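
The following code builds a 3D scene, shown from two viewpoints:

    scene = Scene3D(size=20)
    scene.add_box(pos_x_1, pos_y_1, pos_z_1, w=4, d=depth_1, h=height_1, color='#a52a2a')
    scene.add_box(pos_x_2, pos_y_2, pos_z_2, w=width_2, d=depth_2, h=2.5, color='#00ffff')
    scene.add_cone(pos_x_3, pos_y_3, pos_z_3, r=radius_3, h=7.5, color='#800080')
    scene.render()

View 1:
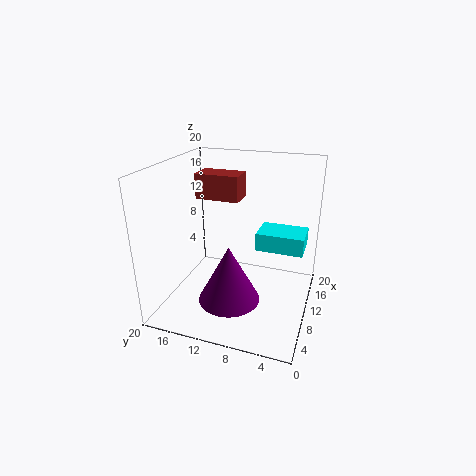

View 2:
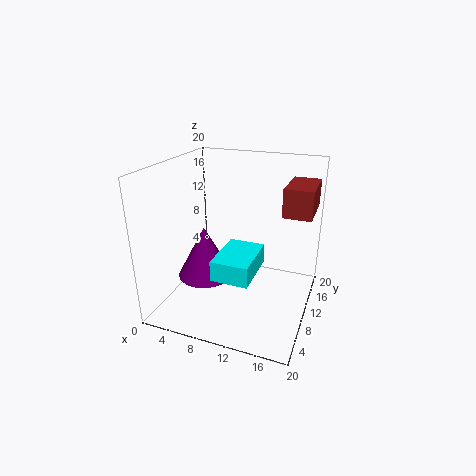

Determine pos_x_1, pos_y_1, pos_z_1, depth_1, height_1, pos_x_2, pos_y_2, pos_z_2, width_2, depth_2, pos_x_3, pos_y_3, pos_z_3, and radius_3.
pos_x_1 = 15.5; pos_y_1 = 12; pos_z_1 = 13; depth_1 = 7; height_1 = 4; pos_x_2 = 10; pos_y_2 = 1; pos_z_2 = 8.5; width_2 = 4.5; depth_2 = 6.5; pos_x_3 = 5; pos_y_3 = 9.5; pos_z_3 = 3.5; radius_3 = 4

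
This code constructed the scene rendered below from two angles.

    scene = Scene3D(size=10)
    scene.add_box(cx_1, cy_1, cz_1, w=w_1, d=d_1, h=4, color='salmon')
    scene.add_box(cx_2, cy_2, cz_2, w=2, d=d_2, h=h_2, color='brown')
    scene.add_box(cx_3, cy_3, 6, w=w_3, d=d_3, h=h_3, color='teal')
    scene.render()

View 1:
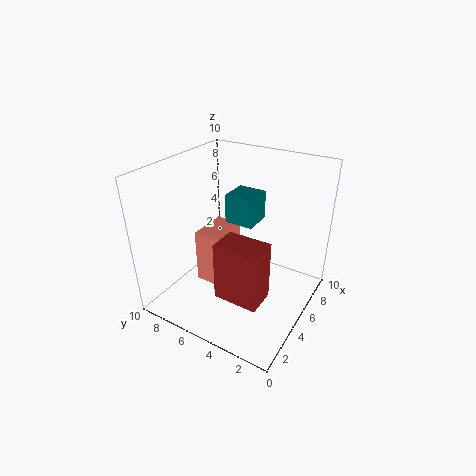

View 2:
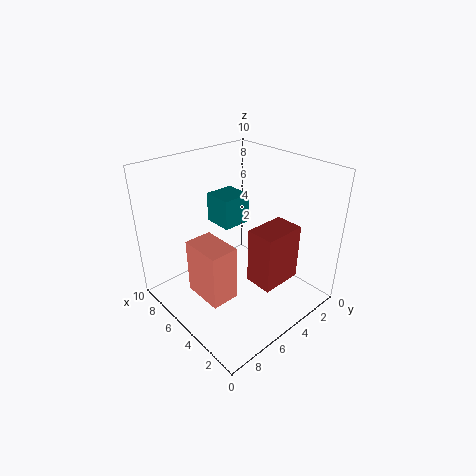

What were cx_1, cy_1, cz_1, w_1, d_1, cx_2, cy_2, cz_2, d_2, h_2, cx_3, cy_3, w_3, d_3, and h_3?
cx_1 = 4; cy_1 = 6; cz_1 = 1; w_1 = 3; d_1 = 2; cx_2 = 2; cy_2 = 2; cz_2 = 2; d_2 = 3; h_2 = 4; cx_3 = 5; cy_3 = 4; w_3 = 2; d_3 = 2; h_3 = 2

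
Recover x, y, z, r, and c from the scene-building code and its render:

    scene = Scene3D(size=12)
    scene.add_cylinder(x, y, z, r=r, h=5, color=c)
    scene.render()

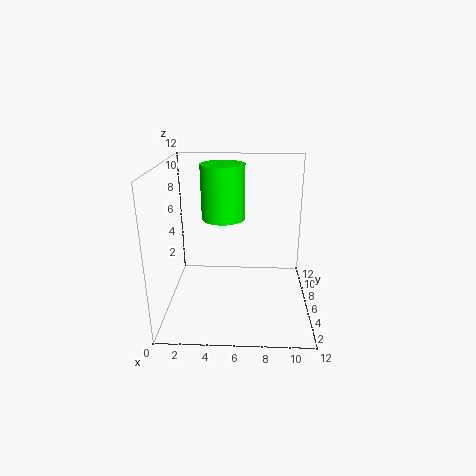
x = 4.5, y = 9.5, z = 6.5, r = 2, c = 'lime'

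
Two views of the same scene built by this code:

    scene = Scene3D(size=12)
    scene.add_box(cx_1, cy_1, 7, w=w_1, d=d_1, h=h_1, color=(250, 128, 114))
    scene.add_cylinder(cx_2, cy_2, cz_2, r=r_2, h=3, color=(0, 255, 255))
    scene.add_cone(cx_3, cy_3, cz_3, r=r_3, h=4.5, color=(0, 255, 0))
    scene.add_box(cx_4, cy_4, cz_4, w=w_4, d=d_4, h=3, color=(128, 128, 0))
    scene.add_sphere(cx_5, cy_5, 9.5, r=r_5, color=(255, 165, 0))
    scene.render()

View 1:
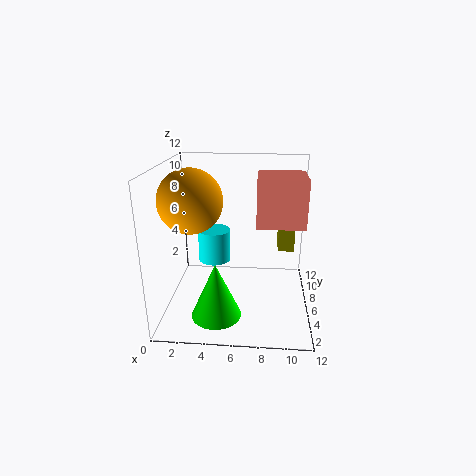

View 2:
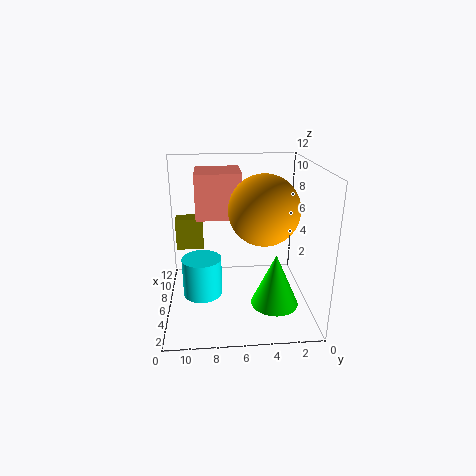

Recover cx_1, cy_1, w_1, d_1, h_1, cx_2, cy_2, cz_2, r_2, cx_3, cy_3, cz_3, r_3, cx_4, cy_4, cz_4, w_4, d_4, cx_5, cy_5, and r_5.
cx_1 = 7.5; cy_1 = 5.5; w_1 = 4; d_1 = 4; h_1 = 4; cx_2 = 3.5; cy_2 = 9; cz_2 = 2.5; r_2 = 1.5; cx_3 = 4.5; cy_3 = 3; cz_3 = 0.5; r_3 = 2; cx_4 = 9.5; cy_4 = 9; cz_4 = 3.5; w_4 = 1.5; d_4 = 2.5; cx_5 = 2.5; cy_5 = 4.5; r_5 = 2.5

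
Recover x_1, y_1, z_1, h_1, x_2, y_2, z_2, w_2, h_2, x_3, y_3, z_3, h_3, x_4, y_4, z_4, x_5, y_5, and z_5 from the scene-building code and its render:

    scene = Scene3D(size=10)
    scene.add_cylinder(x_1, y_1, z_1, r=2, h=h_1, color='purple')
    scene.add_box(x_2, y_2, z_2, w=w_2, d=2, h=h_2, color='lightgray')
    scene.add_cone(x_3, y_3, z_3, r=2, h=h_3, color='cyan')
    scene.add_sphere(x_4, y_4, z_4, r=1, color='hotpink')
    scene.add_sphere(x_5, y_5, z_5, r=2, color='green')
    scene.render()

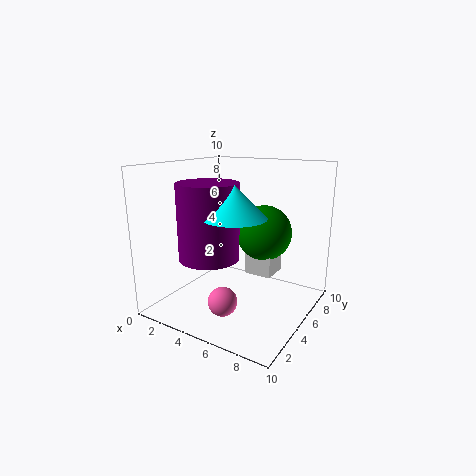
x_1 = 4
y_1 = 3
z_1 = 4
h_1 = 5
x_2 = 5
y_2 = 6
z_2 = 2
w_2 = 2
h_2 = 2
x_3 = 6
y_3 = 3
z_3 = 7
h_3 = 2
x_4 = 5
y_4 = 3
z_4 = 1
x_5 = 6
y_5 = 7
z_5 = 5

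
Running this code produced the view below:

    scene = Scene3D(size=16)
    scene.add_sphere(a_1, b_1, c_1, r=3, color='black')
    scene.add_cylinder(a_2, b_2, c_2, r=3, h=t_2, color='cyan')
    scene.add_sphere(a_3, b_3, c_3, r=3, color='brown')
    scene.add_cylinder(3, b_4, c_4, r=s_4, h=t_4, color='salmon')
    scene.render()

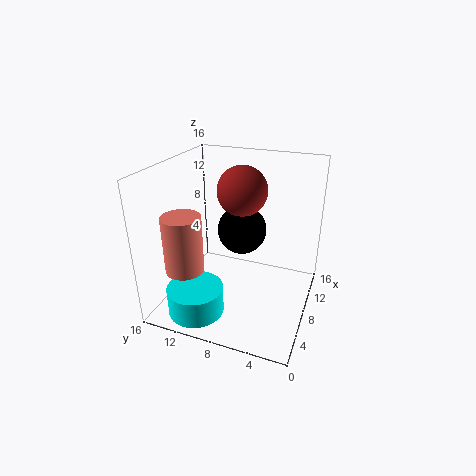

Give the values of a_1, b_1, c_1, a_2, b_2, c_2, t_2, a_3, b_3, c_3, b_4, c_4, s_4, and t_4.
a_1 = 12, b_1 = 9, c_1 = 7, a_2 = 3, b_2 = 11, c_2 = 1, t_2 = 3, a_3 = 12, b_3 = 9, c_3 = 12, b_4 = 12, c_4 = 6, s_4 = 2, t_4 = 6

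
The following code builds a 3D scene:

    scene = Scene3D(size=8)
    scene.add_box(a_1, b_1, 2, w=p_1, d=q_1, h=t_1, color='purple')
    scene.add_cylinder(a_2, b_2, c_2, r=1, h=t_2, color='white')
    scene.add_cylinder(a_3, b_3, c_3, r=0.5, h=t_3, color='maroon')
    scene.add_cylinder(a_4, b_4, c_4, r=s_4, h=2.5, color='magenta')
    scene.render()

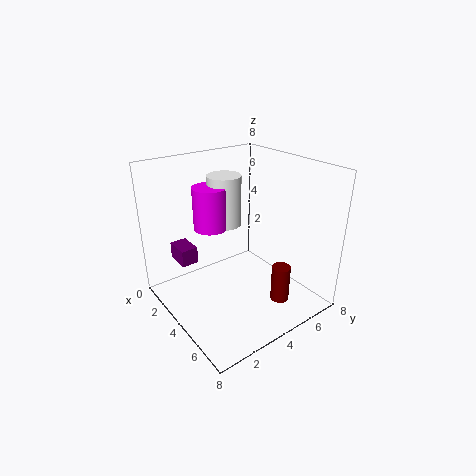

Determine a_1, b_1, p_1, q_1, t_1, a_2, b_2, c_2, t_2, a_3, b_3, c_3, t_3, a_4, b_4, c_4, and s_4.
a_1 = 0.5, b_1 = 1.5, p_1 = 1.5, q_1 = 1, t_1 = 1, a_2 = 2, b_2 = 4.5, c_2 = 4, t_2 = 3, a_3 = 6.5, b_3 = 5, c_3 = 1, t_3 = 2, a_4 = 2, b_4 = 3.5, c_4 = 4, s_4 = 1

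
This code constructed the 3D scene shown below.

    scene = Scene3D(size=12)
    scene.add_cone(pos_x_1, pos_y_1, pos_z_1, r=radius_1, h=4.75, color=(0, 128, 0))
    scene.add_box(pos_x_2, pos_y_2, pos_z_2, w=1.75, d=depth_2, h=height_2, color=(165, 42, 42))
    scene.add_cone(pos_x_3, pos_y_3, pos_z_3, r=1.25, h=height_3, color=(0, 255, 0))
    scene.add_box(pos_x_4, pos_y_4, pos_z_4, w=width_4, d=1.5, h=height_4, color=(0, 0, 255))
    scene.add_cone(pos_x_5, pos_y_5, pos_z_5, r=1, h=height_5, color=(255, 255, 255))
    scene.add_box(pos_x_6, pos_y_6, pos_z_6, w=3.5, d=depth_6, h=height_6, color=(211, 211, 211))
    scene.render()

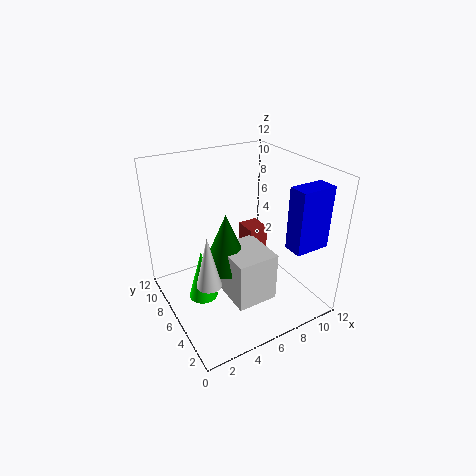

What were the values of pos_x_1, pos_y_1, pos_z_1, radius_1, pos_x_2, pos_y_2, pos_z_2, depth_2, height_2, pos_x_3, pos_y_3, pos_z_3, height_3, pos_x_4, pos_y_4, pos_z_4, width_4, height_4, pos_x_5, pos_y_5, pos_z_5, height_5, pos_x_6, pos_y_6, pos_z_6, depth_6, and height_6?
pos_x_1 = 5, pos_y_1 = 6.25, pos_z_1 = 3.5, radius_1 = 2, pos_x_2 = 7.75, pos_y_2 = 6.75, pos_z_2 = 1.5, depth_2 = 2, height_2 = 4.25, pos_x_3 = 3, pos_y_3 = 7, pos_z_3 = 0.5, height_3 = 4.5, pos_x_4 = 7.75, pos_y_4 = 0.5, pos_z_4 = 6.75, width_4 = 2.75, height_4 = 4.75, pos_x_5 = 2.5, pos_y_5 = 4.5, pos_z_5 = 3.5, height_5 = 4.25, pos_x_6 = 4.5, pos_y_6 = 3, pos_z_6 = 1, depth_6 = 4, height_6 = 4.25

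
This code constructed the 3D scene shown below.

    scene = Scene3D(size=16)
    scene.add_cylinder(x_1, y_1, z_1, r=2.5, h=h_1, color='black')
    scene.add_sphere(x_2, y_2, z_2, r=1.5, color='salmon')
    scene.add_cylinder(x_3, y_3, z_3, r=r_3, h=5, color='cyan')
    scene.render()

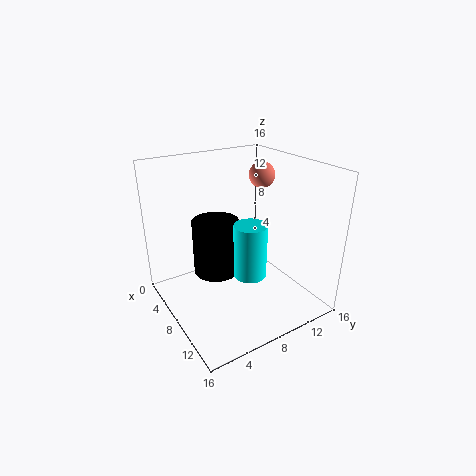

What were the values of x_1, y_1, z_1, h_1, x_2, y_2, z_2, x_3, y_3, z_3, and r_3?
x_1 = 7.5, y_1 = 5.5, z_1 = 4.5, h_1 = 6, x_2 = 6, y_2 = 12.5, z_2 = 14, x_3 = 14, y_3 = 5.5, z_3 = 7.5, r_3 = 1.5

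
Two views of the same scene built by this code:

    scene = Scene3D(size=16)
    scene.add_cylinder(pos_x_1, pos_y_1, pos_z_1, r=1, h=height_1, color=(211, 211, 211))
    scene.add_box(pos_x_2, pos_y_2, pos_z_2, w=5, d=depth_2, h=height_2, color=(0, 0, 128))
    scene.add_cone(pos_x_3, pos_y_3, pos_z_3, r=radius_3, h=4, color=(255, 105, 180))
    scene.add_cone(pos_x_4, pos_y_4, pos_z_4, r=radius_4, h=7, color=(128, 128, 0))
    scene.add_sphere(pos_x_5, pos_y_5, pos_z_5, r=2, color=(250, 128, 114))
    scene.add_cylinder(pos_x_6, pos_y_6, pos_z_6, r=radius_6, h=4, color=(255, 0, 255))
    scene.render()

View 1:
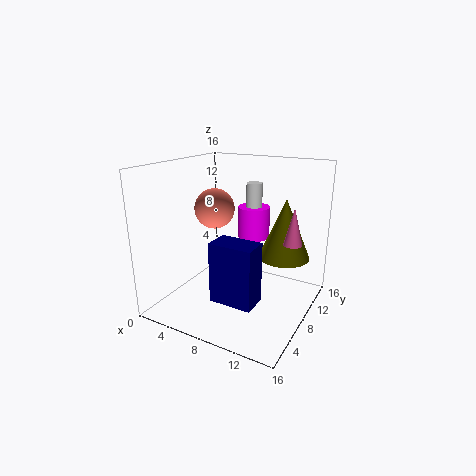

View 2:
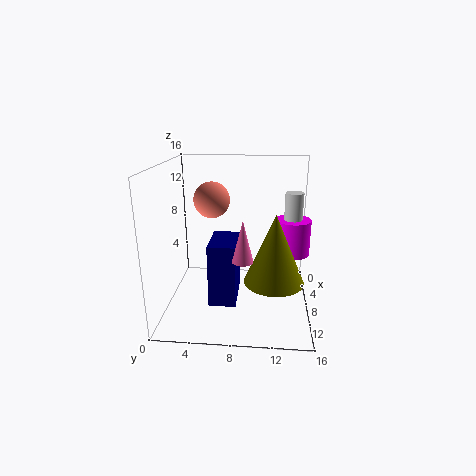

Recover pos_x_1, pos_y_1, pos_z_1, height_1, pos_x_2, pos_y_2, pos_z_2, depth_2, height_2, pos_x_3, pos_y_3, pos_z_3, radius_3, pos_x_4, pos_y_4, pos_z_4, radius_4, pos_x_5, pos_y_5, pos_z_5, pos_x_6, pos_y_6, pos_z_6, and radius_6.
pos_x_1 = 7
pos_y_1 = 14
pos_z_1 = 8
height_1 = 5
pos_x_2 = 6
pos_y_2 = 5
pos_z_2 = 1
depth_2 = 3
height_2 = 7
pos_x_3 = 14
pos_y_3 = 9
pos_z_3 = 8
radius_3 = 1
pos_x_4 = 12
pos_y_4 = 12
pos_z_4 = 5
radius_4 = 3
pos_x_5 = 7
pos_y_5 = 5
pos_z_5 = 12
pos_x_6 = 7
pos_y_6 = 14
pos_z_6 = 6
radius_6 = 2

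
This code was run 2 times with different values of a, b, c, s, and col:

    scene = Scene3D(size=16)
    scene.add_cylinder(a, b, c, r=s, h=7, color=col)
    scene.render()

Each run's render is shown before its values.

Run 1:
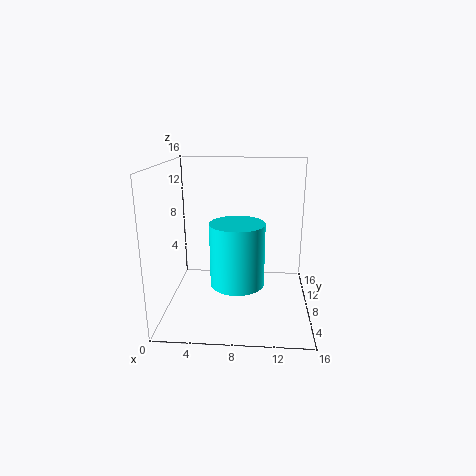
a = 8
b = 7
c = 3
s = 3
col = 'cyan'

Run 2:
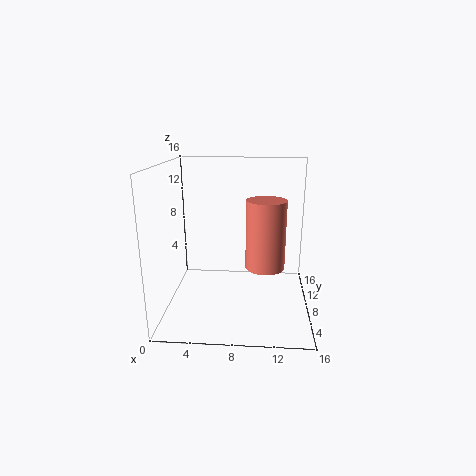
a = 11
b = 5
c = 6
s = 2
col = 'salmon'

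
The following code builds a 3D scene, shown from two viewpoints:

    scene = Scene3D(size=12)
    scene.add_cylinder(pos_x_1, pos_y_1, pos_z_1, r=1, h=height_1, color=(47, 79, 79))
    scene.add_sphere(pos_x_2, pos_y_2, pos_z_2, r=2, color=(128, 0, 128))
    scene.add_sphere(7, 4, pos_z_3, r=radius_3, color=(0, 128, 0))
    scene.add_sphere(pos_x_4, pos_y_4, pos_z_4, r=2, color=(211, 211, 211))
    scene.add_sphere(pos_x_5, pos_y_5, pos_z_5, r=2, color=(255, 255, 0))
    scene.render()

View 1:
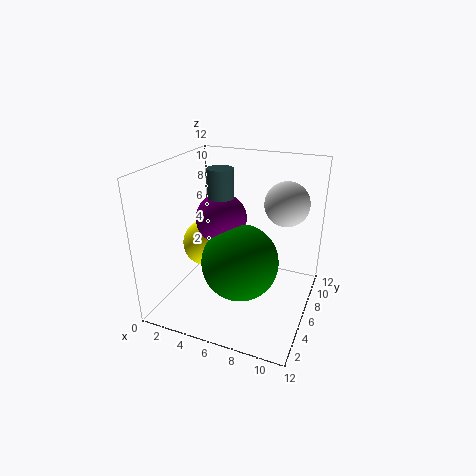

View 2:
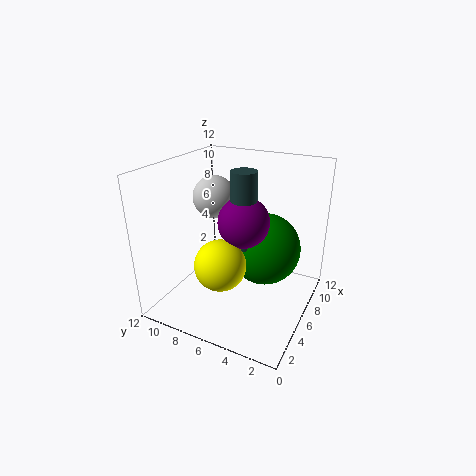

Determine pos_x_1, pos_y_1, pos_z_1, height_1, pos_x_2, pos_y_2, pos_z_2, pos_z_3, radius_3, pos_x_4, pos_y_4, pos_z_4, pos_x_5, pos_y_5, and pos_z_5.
pos_x_1 = 5; pos_y_1 = 5; pos_z_1 = 6; height_1 = 6; pos_x_2 = 5; pos_y_2 = 5; pos_z_2 = 8; pos_z_3 = 5; radius_3 = 3; pos_x_4 = 9; pos_y_4 = 10; pos_z_4 = 8; pos_x_5 = 3; pos_y_5 = 6; pos_z_5 = 5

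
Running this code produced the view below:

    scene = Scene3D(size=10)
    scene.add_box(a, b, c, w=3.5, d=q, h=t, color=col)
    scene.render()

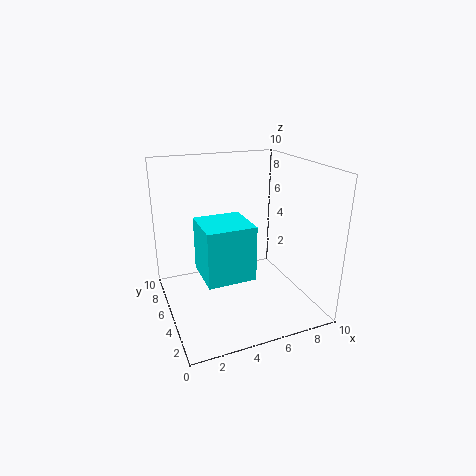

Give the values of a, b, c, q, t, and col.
a = 2.5, b = 4, c = 2, q = 3.5, t = 4, col = 'cyan'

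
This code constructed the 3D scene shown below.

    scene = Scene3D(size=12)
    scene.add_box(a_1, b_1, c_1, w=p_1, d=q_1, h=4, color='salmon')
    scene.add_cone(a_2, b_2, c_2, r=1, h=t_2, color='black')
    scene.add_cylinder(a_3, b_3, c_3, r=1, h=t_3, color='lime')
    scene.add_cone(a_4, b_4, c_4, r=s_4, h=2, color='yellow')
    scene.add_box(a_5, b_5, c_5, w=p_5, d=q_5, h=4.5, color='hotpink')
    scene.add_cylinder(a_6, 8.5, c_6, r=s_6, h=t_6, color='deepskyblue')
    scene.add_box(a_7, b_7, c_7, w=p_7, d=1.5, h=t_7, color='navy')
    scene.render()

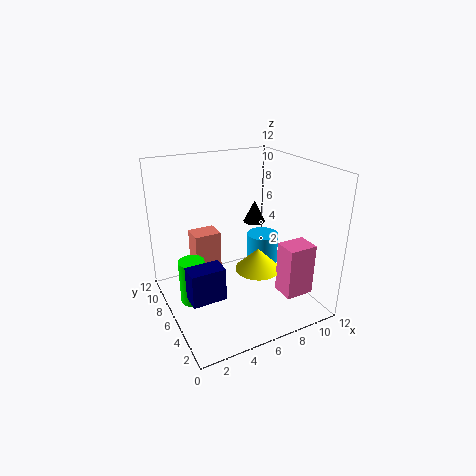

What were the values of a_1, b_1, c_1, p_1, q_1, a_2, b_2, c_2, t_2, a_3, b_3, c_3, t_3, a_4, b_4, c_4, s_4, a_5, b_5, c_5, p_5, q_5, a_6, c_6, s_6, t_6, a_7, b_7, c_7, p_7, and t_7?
a_1 = 3.5, b_1 = 9.5, c_1 = 1, p_1 = 2.5, q_1 = 2, a_2 = 9, b_2 = 8.5, c_2 = 6, t_2 = 2, a_3 = 1.5, b_3 = 5, c_3 = 2, t_3 = 3.5, a_4 = 8, b_4 = 6, c_4 = 2.5, s_4 = 2, a_5 = 9, b_5 = 2.5, c_5 = 1, p_5 = 2.5, q_5 = 2, a_6 = 10, c_6 = 1.5, s_6 = 1.5, t_6 = 3, a_7 = 0.5, b_7 = 2, c_7 = 3.5, p_7 = 2.5, t_7 = 2.5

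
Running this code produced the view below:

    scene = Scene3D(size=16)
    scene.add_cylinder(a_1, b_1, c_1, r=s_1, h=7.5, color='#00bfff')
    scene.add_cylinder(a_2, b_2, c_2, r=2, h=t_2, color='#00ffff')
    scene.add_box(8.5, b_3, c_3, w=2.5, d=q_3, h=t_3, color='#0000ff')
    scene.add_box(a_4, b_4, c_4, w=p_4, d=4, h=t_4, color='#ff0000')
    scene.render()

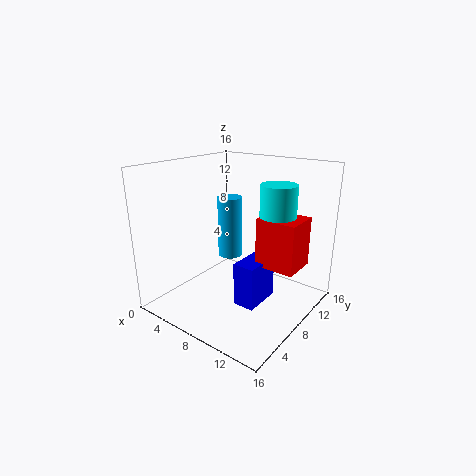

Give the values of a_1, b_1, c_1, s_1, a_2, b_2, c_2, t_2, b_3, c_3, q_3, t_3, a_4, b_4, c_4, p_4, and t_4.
a_1 = 4.5, b_1 = 11, c_1 = 4, s_1 = 1.5, a_2 = 11.5, b_2 = 10.5, c_2 = 8, t_2 = 6, b_3 = 6.5, c_3 = 0.5, q_3 = 4.5, t_3 = 5, a_4 = 10, b_4 = 8.5, c_4 = 5, p_4 = 4.5, t_4 = 5.5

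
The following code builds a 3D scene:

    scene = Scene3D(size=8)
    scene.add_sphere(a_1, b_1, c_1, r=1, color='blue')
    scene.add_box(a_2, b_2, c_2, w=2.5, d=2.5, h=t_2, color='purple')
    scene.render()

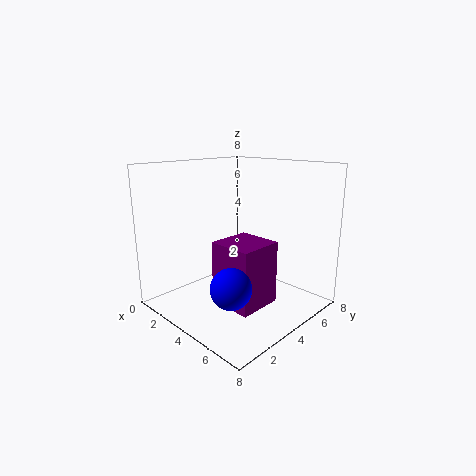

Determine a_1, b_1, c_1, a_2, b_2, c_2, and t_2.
a_1 = 6
b_1 = 1.5
c_1 = 2.5
a_2 = 3.5
b_2 = 2.5
c_2 = 0.5
t_2 = 3.5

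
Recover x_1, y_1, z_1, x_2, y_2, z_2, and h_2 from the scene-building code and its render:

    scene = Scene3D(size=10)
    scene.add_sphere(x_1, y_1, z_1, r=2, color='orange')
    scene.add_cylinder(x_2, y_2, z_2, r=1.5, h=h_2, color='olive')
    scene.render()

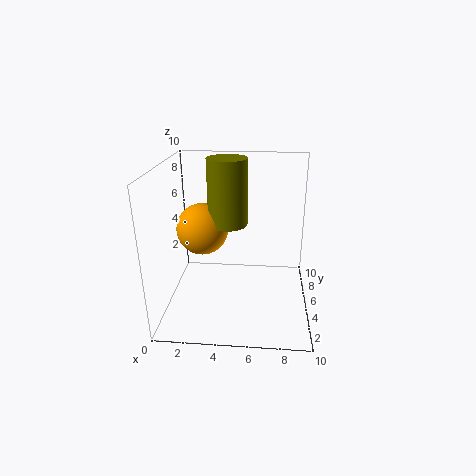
x_1 = 2; y_1 = 7.5; z_1 = 4.5; x_2 = 4; y_2 = 7.5; z_2 = 5; h_2 = 5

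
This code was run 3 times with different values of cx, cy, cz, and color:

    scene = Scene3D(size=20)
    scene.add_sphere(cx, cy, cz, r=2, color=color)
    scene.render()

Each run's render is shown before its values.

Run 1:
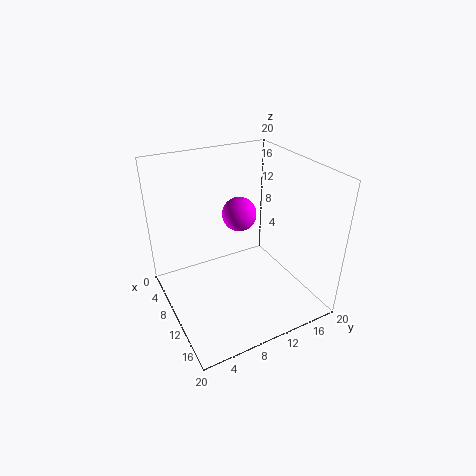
cx = 14; cy = 8; cz = 16; color = 'magenta'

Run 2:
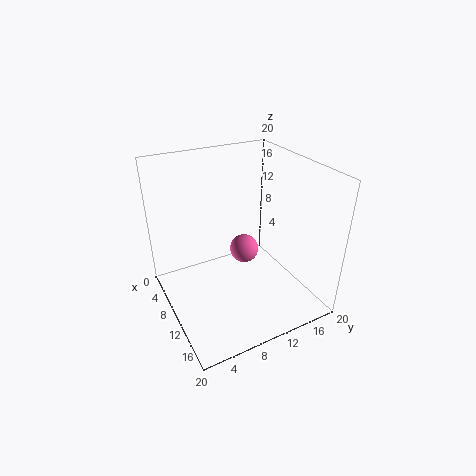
cx = 10; cy = 11; cz = 8; color = 'hotpink'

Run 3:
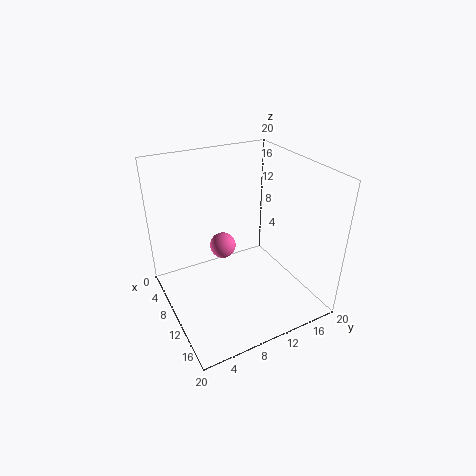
cx = 5; cy = 10; cz = 6; color = 'hotpink'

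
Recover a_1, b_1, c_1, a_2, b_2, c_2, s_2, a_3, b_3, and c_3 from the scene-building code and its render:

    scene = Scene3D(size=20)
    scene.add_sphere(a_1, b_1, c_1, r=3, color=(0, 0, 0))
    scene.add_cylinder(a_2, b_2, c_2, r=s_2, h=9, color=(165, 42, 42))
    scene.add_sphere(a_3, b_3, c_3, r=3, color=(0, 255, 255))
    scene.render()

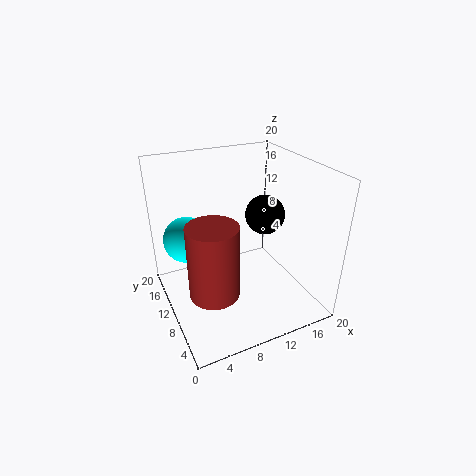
a_1 = 16
b_1 = 13
c_1 = 11
a_2 = 4
b_2 = 4
c_2 = 7
s_2 = 3
a_3 = 3
b_3 = 11
c_3 = 11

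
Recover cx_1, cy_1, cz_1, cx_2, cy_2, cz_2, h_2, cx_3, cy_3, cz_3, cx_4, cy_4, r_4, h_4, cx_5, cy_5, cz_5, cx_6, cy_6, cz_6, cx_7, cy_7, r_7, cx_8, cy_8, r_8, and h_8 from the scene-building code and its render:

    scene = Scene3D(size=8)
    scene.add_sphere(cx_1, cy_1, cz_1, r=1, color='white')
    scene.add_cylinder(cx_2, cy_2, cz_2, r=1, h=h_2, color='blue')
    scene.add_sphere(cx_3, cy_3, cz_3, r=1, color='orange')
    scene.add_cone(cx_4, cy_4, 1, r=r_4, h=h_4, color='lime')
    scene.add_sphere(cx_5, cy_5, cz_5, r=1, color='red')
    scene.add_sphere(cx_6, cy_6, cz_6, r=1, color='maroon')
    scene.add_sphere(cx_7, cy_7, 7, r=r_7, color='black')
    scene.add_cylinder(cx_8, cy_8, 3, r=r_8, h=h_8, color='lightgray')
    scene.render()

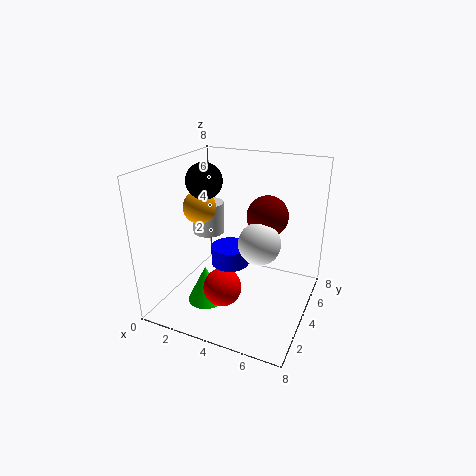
cx_1 = 6, cy_1 = 2, cz_1 = 5, cx_2 = 4, cy_2 = 3, cz_2 = 3, h_2 = 1, cx_3 = 1, cy_3 = 5, cz_3 = 5, cx_4 = 3, cy_4 = 2, r_4 = 1, h_4 = 2, cx_5 = 4, cy_5 = 2, cz_5 = 2, cx_6 = 6, cy_6 = 3, cz_6 = 6, cx_7 = 2, cy_7 = 4, r_7 = 1, cx_8 = 1, cy_8 = 6, r_8 = 1, h_8 = 2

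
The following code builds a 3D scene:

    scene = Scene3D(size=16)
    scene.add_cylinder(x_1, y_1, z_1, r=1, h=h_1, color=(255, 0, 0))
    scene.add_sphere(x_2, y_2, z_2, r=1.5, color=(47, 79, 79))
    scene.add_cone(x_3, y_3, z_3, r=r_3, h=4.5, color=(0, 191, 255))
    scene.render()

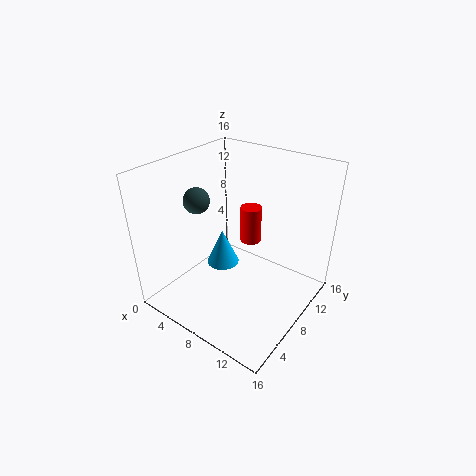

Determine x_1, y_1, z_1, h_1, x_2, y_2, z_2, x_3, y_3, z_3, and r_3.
x_1 = 11
y_1 = 6
z_1 = 10
h_1 = 3.5
x_2 = 3
y_2 = 7
z_2 = 11.5
x_3 = 4.5
y_3 = 9.5
z_3 = 2.5
r_3 = 2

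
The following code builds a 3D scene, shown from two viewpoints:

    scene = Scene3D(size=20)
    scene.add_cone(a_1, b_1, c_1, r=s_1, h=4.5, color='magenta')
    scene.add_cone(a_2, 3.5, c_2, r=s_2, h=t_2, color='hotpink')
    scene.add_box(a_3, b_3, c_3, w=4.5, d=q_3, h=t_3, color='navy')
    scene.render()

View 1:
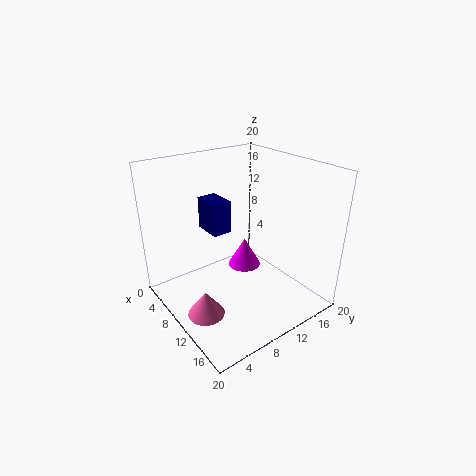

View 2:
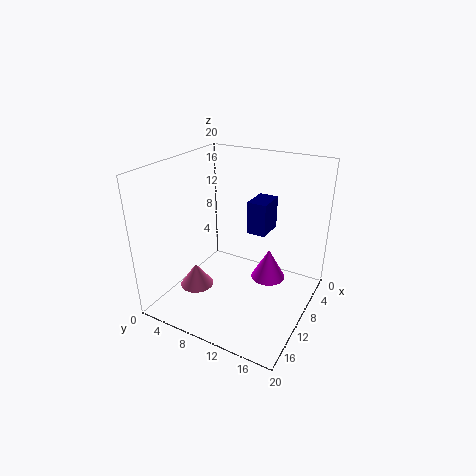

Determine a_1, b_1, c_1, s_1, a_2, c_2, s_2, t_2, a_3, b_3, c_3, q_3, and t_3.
a_1 = 7; b_1 = 13.5; c_1 = 3; s_1 = 2.5; a_2 = 11.5; c_2 = 1; s_2 = 2.5; t_2 = 3.5; a_3 = 1; b_3 = 9; c_3 = 8.5; q_3 = 3; t_3 = 5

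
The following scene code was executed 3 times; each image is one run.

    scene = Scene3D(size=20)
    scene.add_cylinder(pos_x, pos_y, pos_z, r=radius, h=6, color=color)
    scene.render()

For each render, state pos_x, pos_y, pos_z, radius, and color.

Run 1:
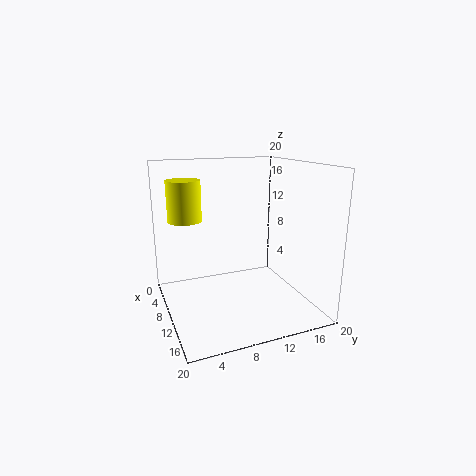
pos_x = 4; pos_y = 4; pos_z = 11.5; radius = 2.5; color = 'yellow'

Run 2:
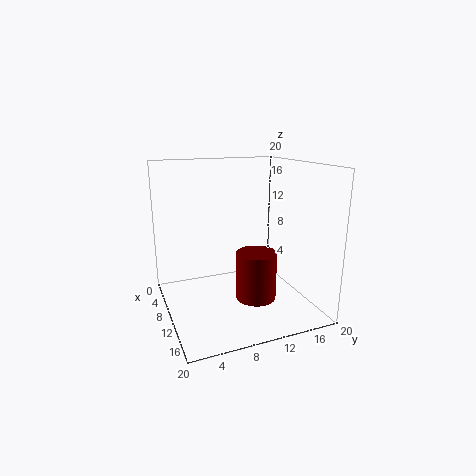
pos_x = 16; pos_y = 10; pos_z = 4; radius = 2.5; color = 'maroon'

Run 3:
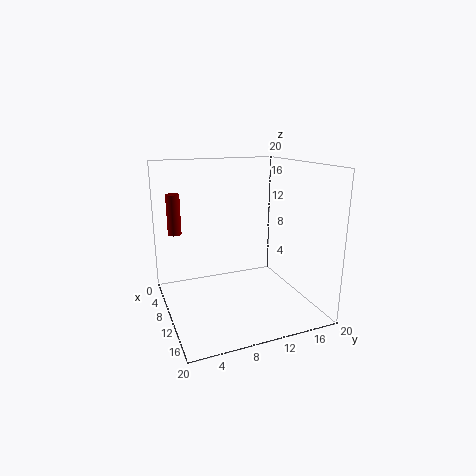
pos_x = 3.5; pos_y = 2.5; pos_z = 9.5; radius = 1; color = 'maroon'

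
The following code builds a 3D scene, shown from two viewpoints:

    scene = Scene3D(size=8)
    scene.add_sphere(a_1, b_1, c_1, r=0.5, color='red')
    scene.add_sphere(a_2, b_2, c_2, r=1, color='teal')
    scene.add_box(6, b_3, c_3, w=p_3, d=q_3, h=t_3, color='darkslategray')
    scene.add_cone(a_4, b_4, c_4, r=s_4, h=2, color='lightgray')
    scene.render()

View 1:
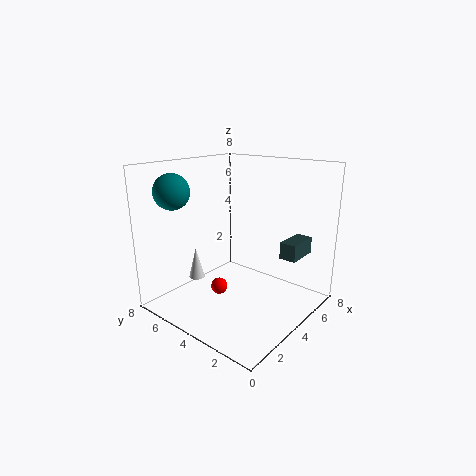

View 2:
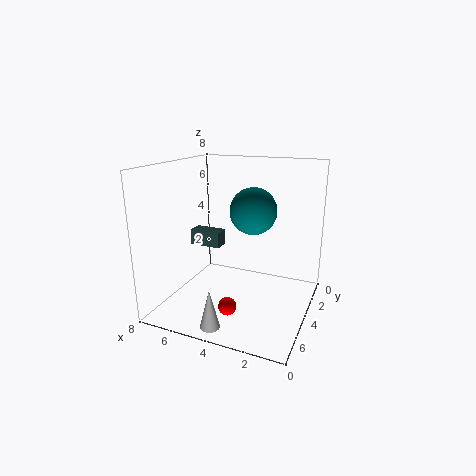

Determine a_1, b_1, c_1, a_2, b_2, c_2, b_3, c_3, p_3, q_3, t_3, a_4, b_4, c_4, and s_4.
a_1 = 4; b_1 = 5.5; c_1 = 0.5; a_2 = 2; b_2 = 7; c_2 = 6.5; b_3 = 1.5; c_3 = 2.5; p_3 = 2; q_3 = 1; t_3 = 1; a_4 = 4; b_4 = 7.5; c_4 = 0.5; s_4 = 0.5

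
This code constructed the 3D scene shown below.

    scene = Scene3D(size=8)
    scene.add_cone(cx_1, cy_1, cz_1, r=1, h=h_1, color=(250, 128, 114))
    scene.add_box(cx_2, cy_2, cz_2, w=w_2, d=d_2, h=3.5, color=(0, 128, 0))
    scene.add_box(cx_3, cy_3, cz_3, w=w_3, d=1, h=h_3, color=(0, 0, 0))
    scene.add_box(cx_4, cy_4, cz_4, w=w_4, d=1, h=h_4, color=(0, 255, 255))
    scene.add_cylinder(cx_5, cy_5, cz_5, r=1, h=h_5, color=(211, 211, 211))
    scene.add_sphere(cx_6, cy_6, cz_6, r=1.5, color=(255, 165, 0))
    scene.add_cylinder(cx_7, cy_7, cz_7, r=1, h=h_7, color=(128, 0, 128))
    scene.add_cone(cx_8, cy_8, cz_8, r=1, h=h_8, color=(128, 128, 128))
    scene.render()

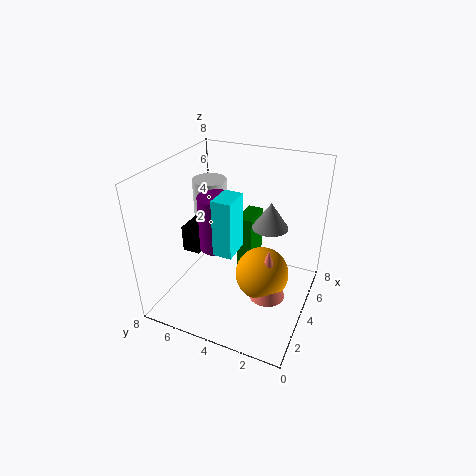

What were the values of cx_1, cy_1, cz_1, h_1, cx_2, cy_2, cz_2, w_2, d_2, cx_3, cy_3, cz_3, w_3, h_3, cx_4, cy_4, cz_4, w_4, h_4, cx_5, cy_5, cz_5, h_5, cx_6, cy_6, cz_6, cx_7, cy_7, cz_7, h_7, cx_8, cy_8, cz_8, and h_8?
cx_1 = 3.5, cy_1 = 2, cz_1 = 1, h_1 = 3, cx_2 = 6, cy_2 = 4, cz_2 = 0.5, w_2 = 2, d_2 = 1, cx_3 = 3, cy_3 = 6, cz_3 = 3, w_3 = 2.5, h_3 = 1.5, cx_4 = 2, cy_4 = 3.5, cz_4 = 4, w_4 = 1.5, h_4 = 3, cx_5 = 5.5, cy_5 = 6.5, cz_5 = 4, h_5 = 2.5, cx_6 = 4, cy_6 = 2.5, cz_6 = 2, cx_7 = 3.5, cy_7 = 5, cz_7 = 3.5, h_7 = 3, cx_8 = 5, cy_8 = 2.5, cz_8 = 4.5, h_8 = 1.5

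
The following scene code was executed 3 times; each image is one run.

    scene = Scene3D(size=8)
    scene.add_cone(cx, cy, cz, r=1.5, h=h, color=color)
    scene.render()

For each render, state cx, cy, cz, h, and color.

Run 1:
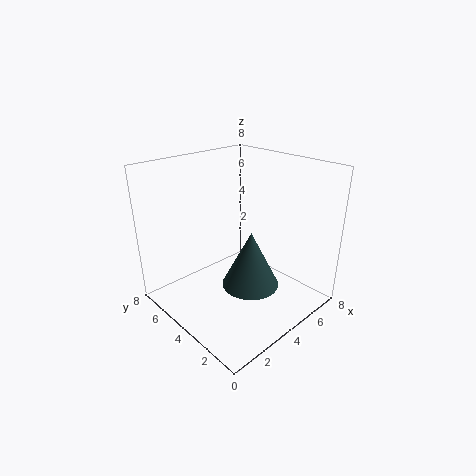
cx = 3.5, cy = 2.5, cz = 2, h = 3, color = 'darkslategray'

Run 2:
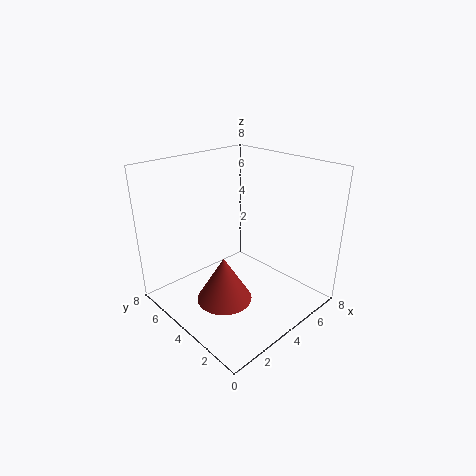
cx = 2.5, cy = 3.5, cz = 1, h = 2.5, color = 'brown'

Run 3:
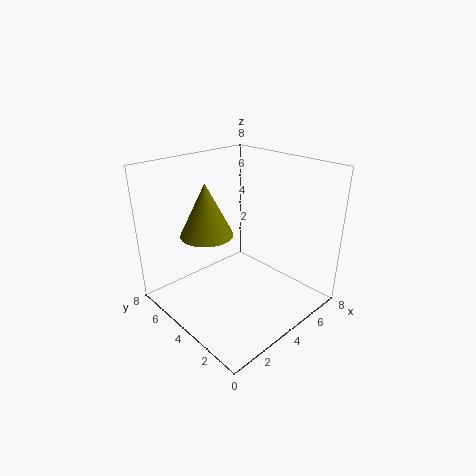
cx = 3, cy = 5.5, cz = 4, h = 3, color = 'olive'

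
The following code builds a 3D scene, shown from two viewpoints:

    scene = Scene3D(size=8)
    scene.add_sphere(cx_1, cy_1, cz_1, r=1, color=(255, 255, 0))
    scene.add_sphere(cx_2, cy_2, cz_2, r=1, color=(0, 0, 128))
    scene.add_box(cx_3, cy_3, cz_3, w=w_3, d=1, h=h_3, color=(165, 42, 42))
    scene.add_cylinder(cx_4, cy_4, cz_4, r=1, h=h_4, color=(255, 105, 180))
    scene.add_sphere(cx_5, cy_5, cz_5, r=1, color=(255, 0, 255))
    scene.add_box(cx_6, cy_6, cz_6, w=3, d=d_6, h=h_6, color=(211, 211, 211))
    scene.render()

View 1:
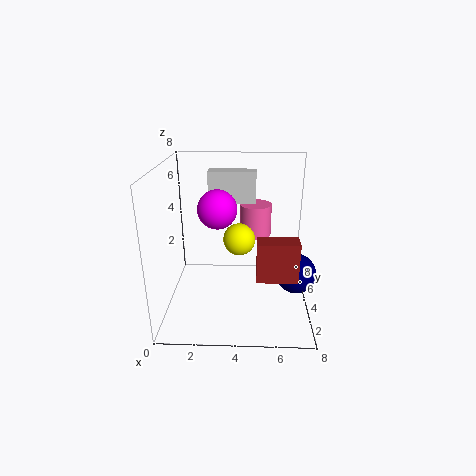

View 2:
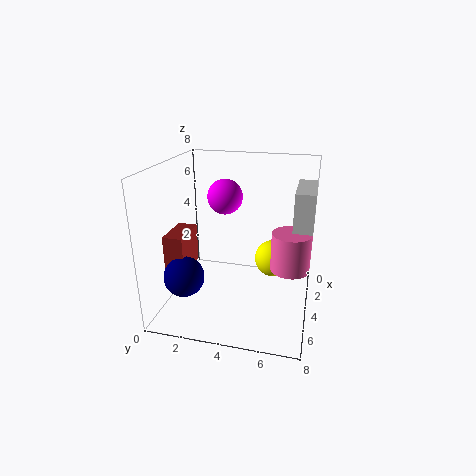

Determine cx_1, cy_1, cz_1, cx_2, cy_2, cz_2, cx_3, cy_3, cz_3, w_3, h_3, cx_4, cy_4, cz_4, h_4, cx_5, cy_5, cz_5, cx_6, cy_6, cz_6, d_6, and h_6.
cx_1 = 4, cy_1 = 6, cz_1 = 3, cx_2 = 7, cy_2 = 2, cz_2 = 3, cx_3 = 5, cy_3 = 1, cz_3 = 3, w_3 = 2, h_3 = 2, cx_4 = 5, cy_4 = 7, cz_4 = 3, h_4 = 2, cx_5 = 3, cy_5 = 3, cz_5 = 6, cx_6 = 2, cy_6 = 7, cz_6 = 5, d_6 = 1, h_6 = 2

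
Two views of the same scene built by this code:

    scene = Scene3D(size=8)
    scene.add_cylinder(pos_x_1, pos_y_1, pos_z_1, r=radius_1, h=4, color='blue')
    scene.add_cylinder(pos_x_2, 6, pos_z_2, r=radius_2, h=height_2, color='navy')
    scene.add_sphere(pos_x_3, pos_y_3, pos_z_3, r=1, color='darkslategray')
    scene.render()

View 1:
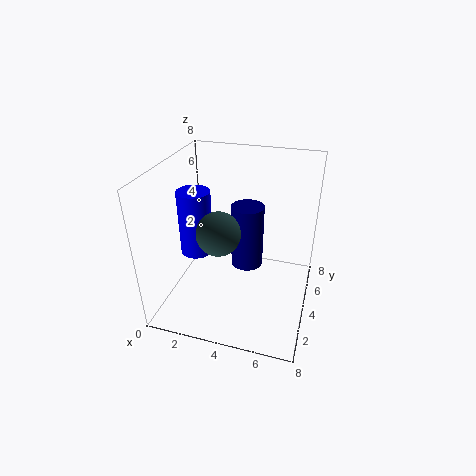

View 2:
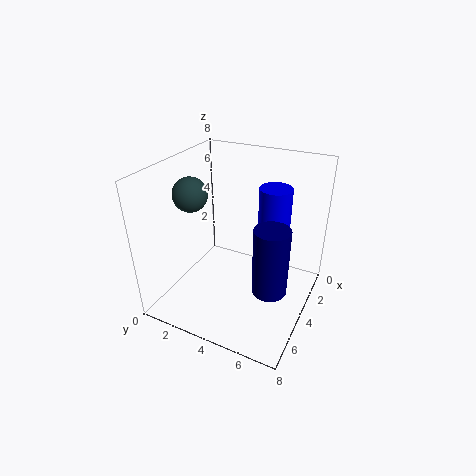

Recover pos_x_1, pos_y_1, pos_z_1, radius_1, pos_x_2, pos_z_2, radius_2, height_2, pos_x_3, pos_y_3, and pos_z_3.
pos_x_1 = 1; pos_y_1 = 5; pos_z_1 = 2; radius_1 = 1; pos_x_2 = 4; pos_z_2 = 1; radius_2 = 1; height_2 = 4; pos_x_3 = 4; pos_y_3 = 1; pos_z_3 = 6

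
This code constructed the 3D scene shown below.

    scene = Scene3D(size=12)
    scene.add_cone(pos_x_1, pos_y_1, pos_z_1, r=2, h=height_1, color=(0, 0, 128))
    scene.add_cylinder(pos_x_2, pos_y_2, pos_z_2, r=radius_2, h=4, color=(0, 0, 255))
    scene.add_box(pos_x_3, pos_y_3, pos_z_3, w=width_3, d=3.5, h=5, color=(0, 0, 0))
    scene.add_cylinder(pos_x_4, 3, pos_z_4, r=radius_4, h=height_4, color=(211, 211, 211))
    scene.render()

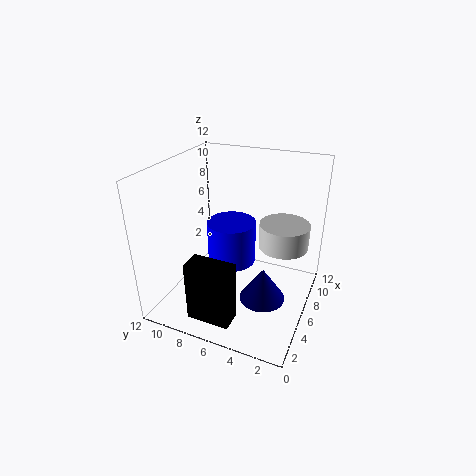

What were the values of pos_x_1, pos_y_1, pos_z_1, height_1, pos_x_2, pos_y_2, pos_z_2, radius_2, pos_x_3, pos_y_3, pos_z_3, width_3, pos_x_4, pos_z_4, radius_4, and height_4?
pos_x_1 = 6.25
pos_y_1 = 3.75
pos_z_1 = 0.25
height_1 = 3
pos_x_2 = 8.5
pos_y_2 = 7.75
pos_z_2 = 2
radius_2 = 2.25
pos_x_3 = 1
pos_y_3 = 4.75
pos_z_3 = 0.75
width_3 = 1.75
pos_x_4 = 9.5
pos_z_4 = 4
radius_4 = 2.25
height_4 = 2.25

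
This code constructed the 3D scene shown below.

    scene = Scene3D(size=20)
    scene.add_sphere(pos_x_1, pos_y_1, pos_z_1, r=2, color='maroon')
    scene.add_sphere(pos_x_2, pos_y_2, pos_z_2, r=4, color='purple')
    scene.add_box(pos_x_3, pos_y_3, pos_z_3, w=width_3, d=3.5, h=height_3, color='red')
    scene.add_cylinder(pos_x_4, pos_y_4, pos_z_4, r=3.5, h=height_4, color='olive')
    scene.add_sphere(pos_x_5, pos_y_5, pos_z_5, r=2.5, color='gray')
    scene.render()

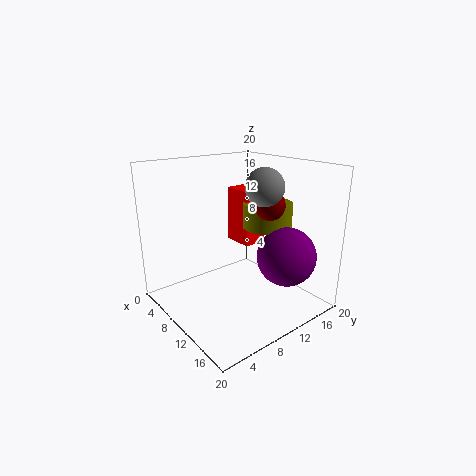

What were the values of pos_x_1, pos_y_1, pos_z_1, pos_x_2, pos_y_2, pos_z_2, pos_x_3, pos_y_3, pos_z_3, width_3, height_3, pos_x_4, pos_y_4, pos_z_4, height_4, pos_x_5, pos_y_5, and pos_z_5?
pos_x_1 = 13.5
pos_y_1 = 12.5
pos_z_1 = 15
pos_x_2 = 15.5
pos_y_2 = 14
pos_z_2 = 8
pos_x_3 = 5
pos_y_3 = 12
pos_z_3 = 8
width_3 = 4.5
height_3 = 8
pos_x_4 = 11
pos_y_4 = 14.5
pos_z_4 = 11
height_4 = 3.5
pos_x_5 = 13.5
pos_y_5 = 11.5
pos_z_5 = 17.5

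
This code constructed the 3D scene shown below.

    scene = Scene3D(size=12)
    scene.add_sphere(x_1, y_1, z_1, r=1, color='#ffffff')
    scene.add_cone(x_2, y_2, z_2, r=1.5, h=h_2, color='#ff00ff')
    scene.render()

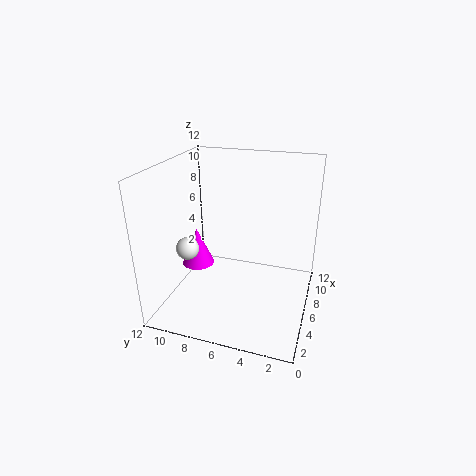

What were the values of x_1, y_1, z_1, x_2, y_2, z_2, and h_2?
x_1 = 5.5, y_1 = 10.5, z_1 = 4.5, x_2 = 7.5, y_2 = 10.5, z_2 = 2, h_2 = 3.5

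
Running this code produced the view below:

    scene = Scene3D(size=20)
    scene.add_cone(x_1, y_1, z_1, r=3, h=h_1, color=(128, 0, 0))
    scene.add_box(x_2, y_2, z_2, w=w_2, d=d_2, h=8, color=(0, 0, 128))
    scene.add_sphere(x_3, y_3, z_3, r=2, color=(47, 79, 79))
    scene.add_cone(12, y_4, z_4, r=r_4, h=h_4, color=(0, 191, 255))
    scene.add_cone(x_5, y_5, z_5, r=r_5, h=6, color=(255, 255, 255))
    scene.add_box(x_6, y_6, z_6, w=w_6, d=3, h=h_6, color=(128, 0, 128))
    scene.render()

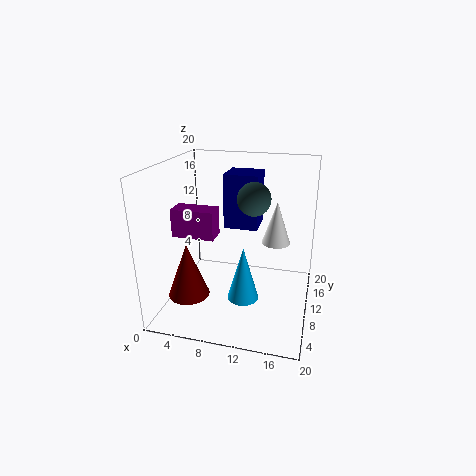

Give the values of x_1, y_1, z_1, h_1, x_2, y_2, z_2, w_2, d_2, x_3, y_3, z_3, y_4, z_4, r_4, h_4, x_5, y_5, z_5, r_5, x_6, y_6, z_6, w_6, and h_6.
x_1 = 3, y_1 = 8, z_1 = 1, h_1 = 8, x_2 = 7, y_2 = 13, z_2 = 10, w_2 = 5, d_2 = 5, x_3 = 13, y_3 = 6, z_3 = 17, y_4 = 5, z_4 = 4, r_4 = 2, h_4 = 7, x_5 = 15, y_5 = 12, z_5 = 9, r_5 = 2, x_6 = 1, y_6 = 8, z_6 = 10, w_6 = 6, h_6 = 4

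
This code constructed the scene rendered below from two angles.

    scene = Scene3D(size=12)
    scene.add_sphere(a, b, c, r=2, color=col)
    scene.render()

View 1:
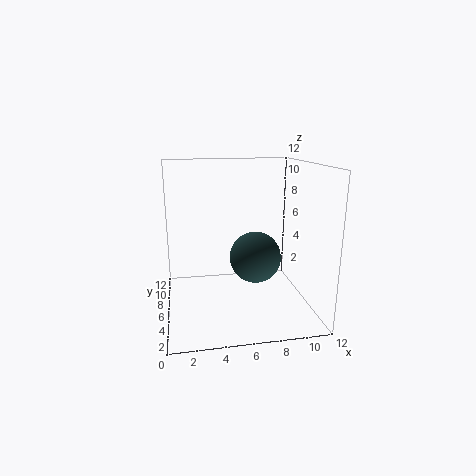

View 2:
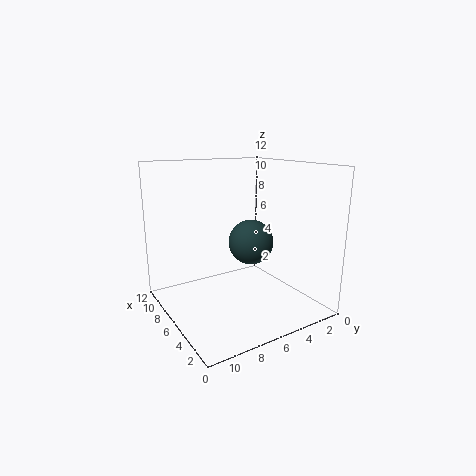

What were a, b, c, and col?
a = 7; b = 4; c = 5; col = 'darkslategray'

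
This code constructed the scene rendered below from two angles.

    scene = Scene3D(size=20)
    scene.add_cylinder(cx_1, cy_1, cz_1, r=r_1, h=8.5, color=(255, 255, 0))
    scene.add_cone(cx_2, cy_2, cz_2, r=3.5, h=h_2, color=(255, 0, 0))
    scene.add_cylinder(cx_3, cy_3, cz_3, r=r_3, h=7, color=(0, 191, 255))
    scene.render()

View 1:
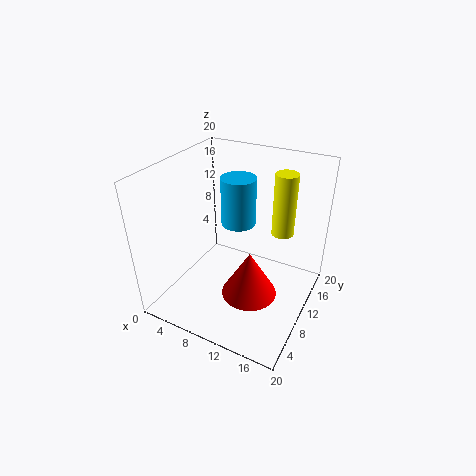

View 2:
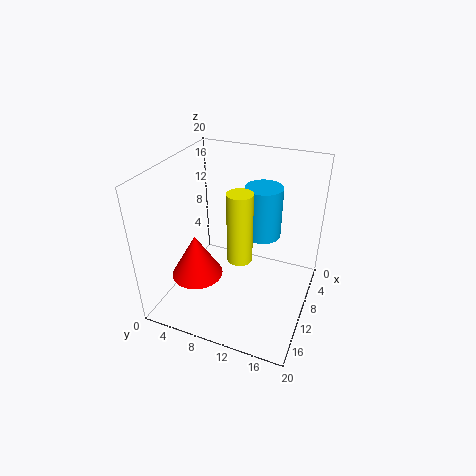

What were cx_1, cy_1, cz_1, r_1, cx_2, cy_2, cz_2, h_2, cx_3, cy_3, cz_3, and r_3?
cx_1 = 15.5, cy_1 = 12.5, cz_1 = 11, r_1 = 1.5, cx_2 = 14, cy_2 = 5.5, cz_2 = 5.5, h_2 = 6, cx_3 = 8.5, cy_3 = 13, cz_3 = 10.5, r_3 = 2.5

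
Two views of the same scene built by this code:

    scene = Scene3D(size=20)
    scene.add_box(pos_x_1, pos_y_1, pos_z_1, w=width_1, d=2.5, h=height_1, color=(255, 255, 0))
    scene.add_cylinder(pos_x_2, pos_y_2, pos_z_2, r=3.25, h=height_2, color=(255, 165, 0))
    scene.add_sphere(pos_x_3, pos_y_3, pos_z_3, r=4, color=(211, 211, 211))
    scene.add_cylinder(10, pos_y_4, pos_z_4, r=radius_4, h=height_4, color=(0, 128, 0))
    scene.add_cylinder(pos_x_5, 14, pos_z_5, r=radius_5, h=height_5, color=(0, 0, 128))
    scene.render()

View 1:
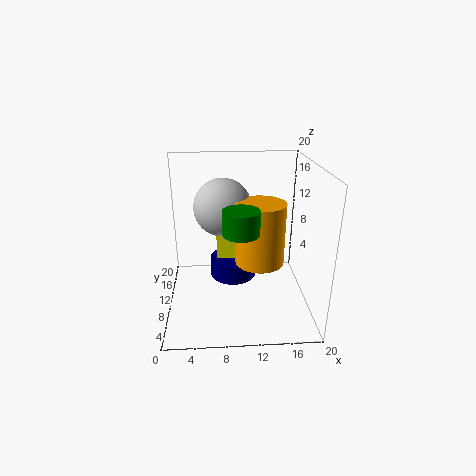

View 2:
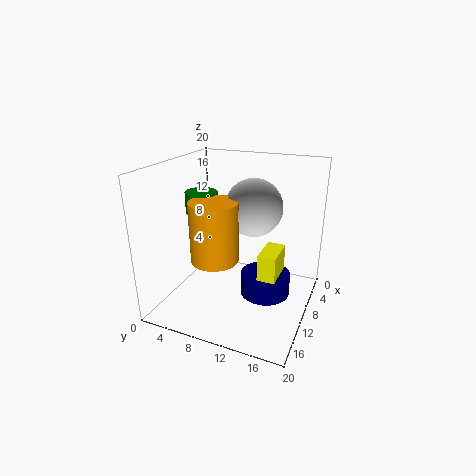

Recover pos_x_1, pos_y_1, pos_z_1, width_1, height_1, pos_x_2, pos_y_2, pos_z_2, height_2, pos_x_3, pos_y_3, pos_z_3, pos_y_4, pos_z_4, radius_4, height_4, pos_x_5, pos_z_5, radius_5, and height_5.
pos_x_1 = 7; pos_y_1 = 13.5; pos_z_1 = 4.75; width_1 = 4.75; height_1 = 4; pos_x_2 = 12.75; pos_y_2 = 7.75; pos_z_2 = 7.5; height_2 = 8.25; pos_x_3 = 8; pos_y_3 = 11.5; pos_z_3 = 14; pos_y_4 = 4.5; pos_z_4 = 13; radius_4 = 2.25; height_4 = 3; pos_x_5 = 9.5; pos_z_5 = 2; radius_5 = 3.5; height_5 = 3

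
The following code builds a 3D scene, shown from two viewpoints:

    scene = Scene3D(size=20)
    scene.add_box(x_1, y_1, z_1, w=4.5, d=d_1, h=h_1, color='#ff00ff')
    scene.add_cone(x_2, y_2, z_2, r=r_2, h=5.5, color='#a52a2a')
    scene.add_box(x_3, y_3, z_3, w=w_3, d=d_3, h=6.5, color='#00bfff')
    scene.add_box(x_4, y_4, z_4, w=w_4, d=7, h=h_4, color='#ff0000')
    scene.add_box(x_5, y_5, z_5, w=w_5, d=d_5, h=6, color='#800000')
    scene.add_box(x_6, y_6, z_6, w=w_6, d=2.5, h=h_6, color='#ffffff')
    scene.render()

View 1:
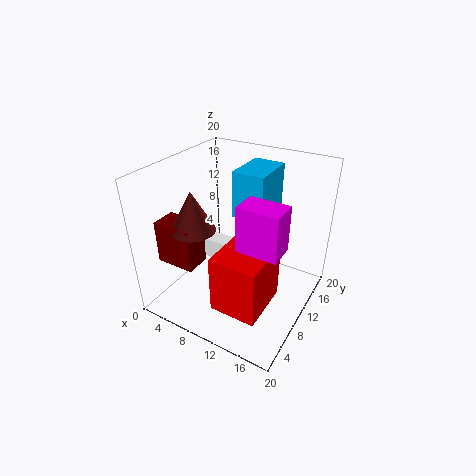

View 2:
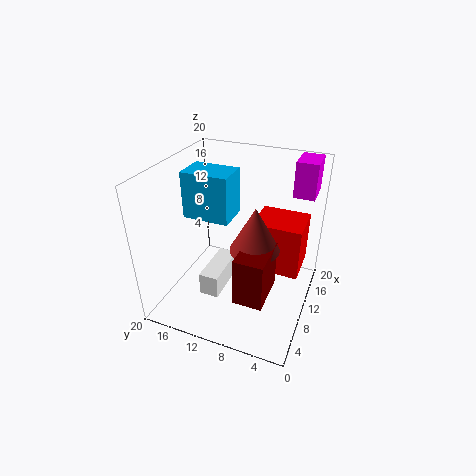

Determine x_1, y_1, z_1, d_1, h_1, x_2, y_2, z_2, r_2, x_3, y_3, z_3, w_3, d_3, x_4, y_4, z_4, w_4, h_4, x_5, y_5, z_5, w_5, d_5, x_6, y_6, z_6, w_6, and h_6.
x_1 = 15; y_1 = 1; z_1 = 15; d_1 = 3; h_1 = 5; x_2 = 5.5; y_2 = 6; z_2 = 12; r_2 = 3; x_3 = 8.5; y_3 = 11; z_3 = 12.5; w_3 = 4.5; d_3 = 6.5; x_4 = 11; y_4 = 1.5; z_4 = 4.5; w_4 = 6; h_4 = 7.5; x_5 = 1; y_5 = 3.5; z_5 = 7; w_5 = 5.5; d_5 = 3.5; x_6 = 3; y_6 = 10; z_6 = 5; w_6 = 6.5; h_6 = 3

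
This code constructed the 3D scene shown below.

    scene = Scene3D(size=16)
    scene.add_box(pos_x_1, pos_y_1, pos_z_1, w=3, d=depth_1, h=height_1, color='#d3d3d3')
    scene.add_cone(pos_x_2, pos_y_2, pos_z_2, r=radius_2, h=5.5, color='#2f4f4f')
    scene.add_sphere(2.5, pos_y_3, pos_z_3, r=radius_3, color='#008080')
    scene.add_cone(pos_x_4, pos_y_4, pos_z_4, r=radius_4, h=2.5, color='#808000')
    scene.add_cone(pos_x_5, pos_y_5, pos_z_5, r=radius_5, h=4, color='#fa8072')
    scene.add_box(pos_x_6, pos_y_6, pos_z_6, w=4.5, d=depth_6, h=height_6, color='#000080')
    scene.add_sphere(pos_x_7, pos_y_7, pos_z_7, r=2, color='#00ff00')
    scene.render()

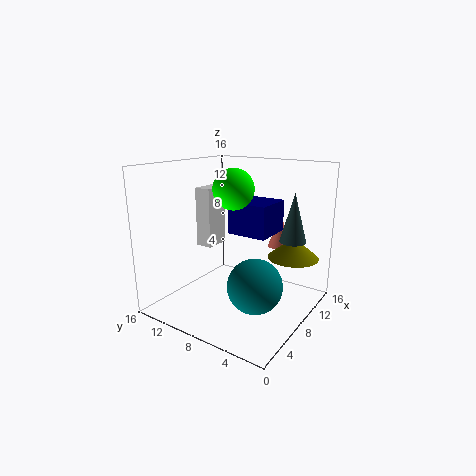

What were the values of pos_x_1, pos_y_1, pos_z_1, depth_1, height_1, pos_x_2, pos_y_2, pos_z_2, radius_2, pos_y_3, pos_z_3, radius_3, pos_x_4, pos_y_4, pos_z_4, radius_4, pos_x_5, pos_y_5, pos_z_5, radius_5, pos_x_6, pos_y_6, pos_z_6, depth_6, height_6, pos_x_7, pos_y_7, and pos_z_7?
pos_x_1 = 8; pos_y_1 = 12; pos_z_1 = 6; depth_1 = 2; height_1 = 7; pos_x_2 = 11.5; pos_y_2 = 3; pos_z_2 = 7.5; radius_2 = 1.5; pos_y_3 = 2.5; pos_z_3 = 6; radius_3 = 2.5; pos_x_4 = 13; pos_y_4 = 3.5; pos_z_4 = 5; radius_4 = 3; pos_x_5 = 14.5; pos_y_5 = 6; pos_z_5 = 5.5; radius_5 = 1.5; pos_x_6 = 7.5; pos_y_6 = 4.5; pos_z_6 = 8.5; depth_6 = 4.5; height_6 = 3.5; pos_x_7 = 5; pos_y_7 = 6.5; pos_z_7 = 14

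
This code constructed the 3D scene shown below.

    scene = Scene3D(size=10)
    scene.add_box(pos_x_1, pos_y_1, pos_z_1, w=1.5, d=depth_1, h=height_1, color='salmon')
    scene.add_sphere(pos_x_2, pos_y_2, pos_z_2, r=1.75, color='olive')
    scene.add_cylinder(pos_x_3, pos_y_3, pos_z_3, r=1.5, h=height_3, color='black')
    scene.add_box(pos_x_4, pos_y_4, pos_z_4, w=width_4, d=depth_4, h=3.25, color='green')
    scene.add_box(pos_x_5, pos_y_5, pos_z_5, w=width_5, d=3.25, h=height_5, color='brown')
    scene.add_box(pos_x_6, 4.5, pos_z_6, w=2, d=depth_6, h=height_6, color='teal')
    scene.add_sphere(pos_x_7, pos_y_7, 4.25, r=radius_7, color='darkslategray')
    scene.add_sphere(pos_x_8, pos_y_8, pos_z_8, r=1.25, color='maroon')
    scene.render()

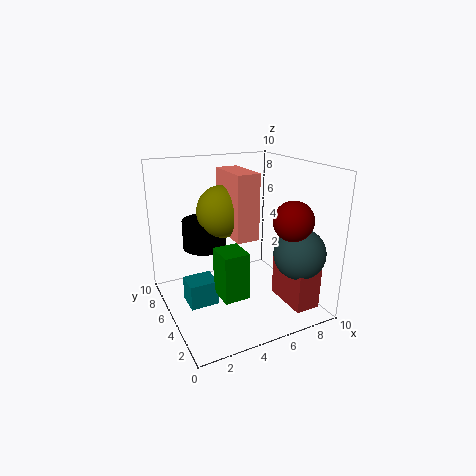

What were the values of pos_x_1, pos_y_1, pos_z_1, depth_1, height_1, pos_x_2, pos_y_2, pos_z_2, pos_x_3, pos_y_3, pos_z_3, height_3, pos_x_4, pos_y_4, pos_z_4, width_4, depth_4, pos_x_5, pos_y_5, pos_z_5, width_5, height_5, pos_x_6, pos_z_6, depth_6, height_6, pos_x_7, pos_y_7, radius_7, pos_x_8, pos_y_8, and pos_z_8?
pos_x_1 = 4; pos_y_1 = 3; pos_z_1 = 5.5; depth_1 = 3.25; height_1 = 4.25; pos_x_2 = 4; pos_y_2 = 5.25; pos_z_2 = 7; pos_x_3 = 3; pos_y_3 = 6.25; pos_z_3 = 4.25; height_3 = 2; pos_x_4 = 3; pos_y_4 = 2.75; pos_z_4 = 1.5; width_4 = 1.75; depth_4 = 2; pos_x_5 = 7.5; pos_y_5 = 1; pos_z_5 = 0.5; width_5 = 1.75; height_5 = 3; pos_x_6 = 1.25; pos_z_6 = 0.5; depth_6 = 1.75; height_6 = 1.75; pos_x_7 = 8.25; pos_y_7 = 2.25; radius_7 = 1.75; pos_x_8 = 7; pos_y_8 = 1.5; pos_z_8 = 7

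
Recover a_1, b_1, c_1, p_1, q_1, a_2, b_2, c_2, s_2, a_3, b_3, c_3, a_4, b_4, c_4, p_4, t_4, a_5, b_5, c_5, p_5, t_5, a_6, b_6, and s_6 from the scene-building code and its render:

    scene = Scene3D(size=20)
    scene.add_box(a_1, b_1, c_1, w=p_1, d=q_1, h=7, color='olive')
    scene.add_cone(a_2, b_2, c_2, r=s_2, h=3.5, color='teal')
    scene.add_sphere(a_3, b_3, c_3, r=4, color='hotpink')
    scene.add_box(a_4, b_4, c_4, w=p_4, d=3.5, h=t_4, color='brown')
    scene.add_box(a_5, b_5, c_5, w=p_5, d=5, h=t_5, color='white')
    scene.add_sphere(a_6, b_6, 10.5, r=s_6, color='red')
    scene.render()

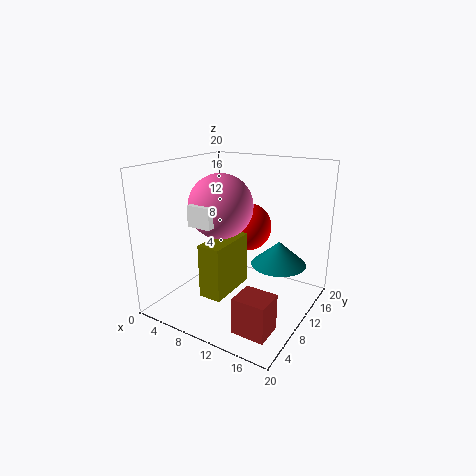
a_1 = 8.5; b_1 = 3; c_1 = 4; p_1 = 3; q_1 = 7; a_2 = 14.5; b_2 = 14; c_2 = 5.5; s_2 = 4; a_3 = 10; b_3 = 6; c_3 = 15.5; a_4 = 15; b_4 = 0.5; c_4 = 2.5; p_4 = 4; t_4 = 4.5; a_5 = 8.5; b_5 = 1.5; c_5 = 14; p_5 = 3; t_5 = 2.5; a_6 = 9.5; b_6 = 13.5; s_6 = 3.5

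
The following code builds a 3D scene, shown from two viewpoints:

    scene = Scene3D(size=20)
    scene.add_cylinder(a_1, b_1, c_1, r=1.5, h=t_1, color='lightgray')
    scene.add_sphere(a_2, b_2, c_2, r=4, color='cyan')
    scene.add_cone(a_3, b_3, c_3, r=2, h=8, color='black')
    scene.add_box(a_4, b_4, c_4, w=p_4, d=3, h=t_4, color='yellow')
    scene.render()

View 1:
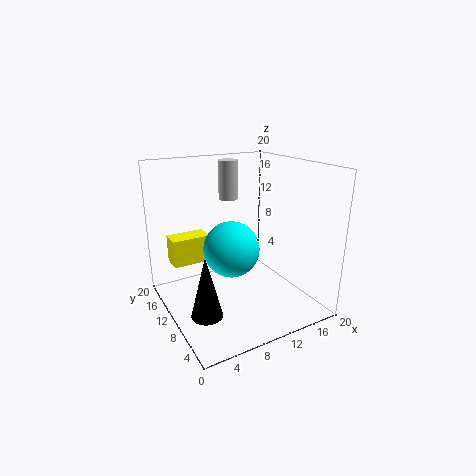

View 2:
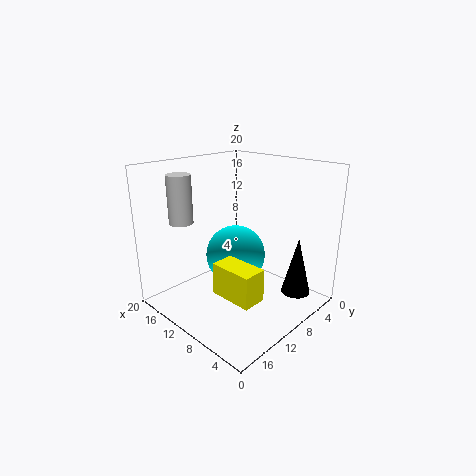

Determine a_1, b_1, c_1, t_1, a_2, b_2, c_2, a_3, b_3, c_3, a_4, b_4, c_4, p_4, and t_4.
a_1 = 12.5; b_1 = 17.5; c_1 = 13.5; t_1 = 6; a_2 = 9.5; b_2 = 11; c_2 = 8; a_3 = 3; b_3 = 5.5; c_3 = 2.5; a_4 = 2; b_4 = 14; c_4 = 5.5; p_4 = 5.5; t_4 = 4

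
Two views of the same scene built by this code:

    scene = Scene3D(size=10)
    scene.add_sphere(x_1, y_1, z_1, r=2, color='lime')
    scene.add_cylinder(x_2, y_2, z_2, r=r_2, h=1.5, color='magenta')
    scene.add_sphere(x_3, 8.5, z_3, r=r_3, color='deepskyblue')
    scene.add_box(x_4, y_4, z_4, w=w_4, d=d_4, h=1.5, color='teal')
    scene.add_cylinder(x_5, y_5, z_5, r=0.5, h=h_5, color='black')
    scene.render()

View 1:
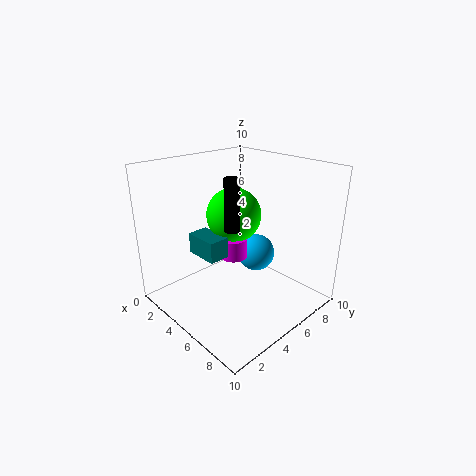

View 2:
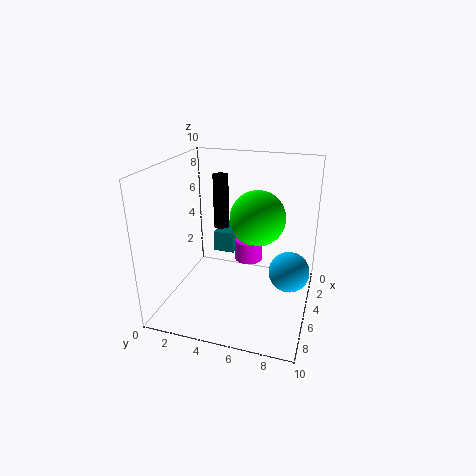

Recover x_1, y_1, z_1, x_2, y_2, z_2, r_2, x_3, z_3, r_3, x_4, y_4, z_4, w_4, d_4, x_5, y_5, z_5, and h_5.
x_1 = 3.5; y_1 = 6; z_1 = 6; x_2 = 4; y_2 = 5.5; z_2 = 3; r_2 = 1; x_3 = 3.5; z_3 = 2; r_3 = 1.5; x_4 = 2; y_4 = 3; z_4 = 3.5; w_4 = 2.5; d_4 = 1.5; x_5 = 5.5; y_5 = 4; z_5 = 6; h_5 = 3.5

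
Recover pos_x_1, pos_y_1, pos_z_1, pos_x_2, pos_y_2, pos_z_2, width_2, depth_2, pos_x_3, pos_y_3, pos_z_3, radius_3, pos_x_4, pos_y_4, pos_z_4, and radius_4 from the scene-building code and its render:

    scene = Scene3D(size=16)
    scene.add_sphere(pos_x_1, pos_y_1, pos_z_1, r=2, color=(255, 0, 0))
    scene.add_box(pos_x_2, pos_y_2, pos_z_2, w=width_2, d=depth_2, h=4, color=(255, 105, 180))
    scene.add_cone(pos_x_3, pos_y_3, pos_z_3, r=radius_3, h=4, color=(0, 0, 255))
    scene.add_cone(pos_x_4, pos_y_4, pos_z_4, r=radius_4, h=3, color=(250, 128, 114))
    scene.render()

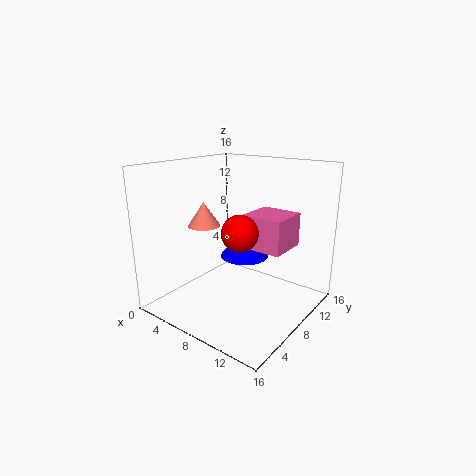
pos_x_1 = 9, pos_y_1 = 7, pos_z_1 = 9, pos_x_2 = 7, pos_y_2 = 10, pos_z_2 = 6, width_2 = 5, depth_2 = 5, pos_x_3 = 6, pos_y_3 = 12, pos_z_3 = 4, radius_3 = 3, pos_x_4 = 2, pos_y_4 = 9, pos_z_4 = 8, radius_4 = 2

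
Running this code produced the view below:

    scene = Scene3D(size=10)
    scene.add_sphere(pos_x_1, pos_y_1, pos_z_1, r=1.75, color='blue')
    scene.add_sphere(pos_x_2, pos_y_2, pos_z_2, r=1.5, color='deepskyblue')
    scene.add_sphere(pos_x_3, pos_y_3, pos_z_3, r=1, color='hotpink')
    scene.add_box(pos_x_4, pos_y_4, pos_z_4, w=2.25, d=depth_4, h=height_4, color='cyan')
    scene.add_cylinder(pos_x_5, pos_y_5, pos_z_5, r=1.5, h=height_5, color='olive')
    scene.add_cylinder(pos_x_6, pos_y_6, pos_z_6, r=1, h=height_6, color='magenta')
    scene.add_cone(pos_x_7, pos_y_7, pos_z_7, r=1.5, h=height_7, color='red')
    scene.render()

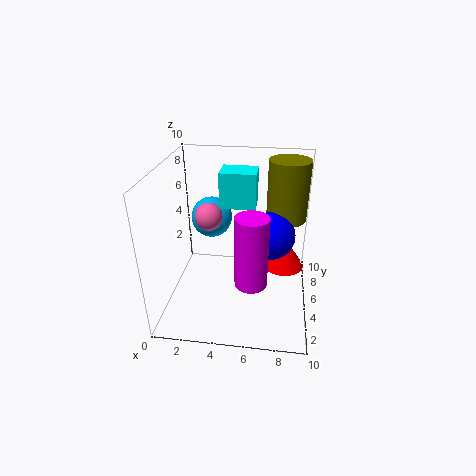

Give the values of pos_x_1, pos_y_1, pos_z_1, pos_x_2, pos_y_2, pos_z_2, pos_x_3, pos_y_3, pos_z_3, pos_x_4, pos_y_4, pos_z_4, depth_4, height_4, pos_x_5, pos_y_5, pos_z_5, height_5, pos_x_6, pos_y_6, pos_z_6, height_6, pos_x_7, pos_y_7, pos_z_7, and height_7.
pos_x_1 = 7.25; pos_y_1 = 6.5; pos_z_1 = 4.5; pos_x_2 = 2.75; pos_y_2 = 7; pos_z_2 = 5.5; pos_x_3 = 2.75; pos_y_3 = 6; pos_z_3 = 6; pos_x_4 = 4; pos_y_4 = 3.75; pos_z_4 = 7.75; depth_4 = 1.75; height_4 = 2.25; pos_x_5 = 8.25; pos_y_5 = 8; pos_z_5 = 5.25; height_5 = 4.5; pos_x_6 = 6.25; pos_y_6 = 1.75; pos_z_6 = 3.75; height_6 = 4.5; pos_x_7 = 8.25; pos_y_7 = 6.25; pos_z_7 = 2.25; height_7 = 2.25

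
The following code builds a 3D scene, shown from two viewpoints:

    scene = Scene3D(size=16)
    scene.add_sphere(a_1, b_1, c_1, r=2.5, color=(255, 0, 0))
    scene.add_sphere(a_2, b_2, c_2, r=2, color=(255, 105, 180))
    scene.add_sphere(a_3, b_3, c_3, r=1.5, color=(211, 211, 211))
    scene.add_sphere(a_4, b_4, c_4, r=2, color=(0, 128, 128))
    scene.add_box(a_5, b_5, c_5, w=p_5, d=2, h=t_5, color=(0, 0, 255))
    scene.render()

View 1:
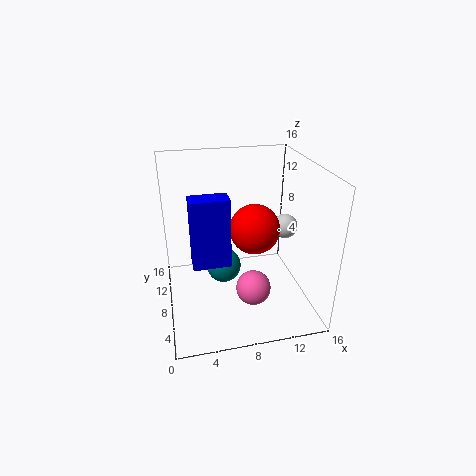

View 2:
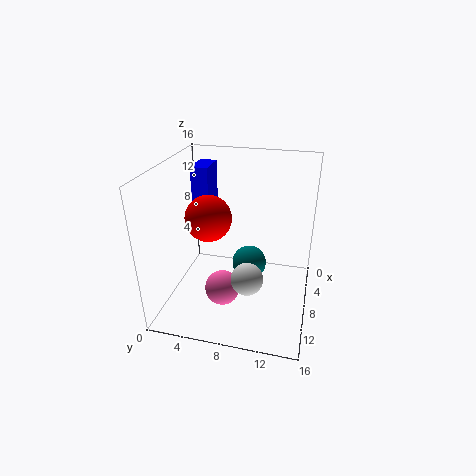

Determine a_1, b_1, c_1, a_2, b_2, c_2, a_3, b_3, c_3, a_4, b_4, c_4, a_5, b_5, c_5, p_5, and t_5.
a_1 = 9; b_1 = 5; c_1 = 10.5; a_2 = 9.5; b_2 = 6.5; c_2 = 2; a_3 = 14.5; b_3 = 10.5; c_3 = 7.5; a_4 = 6.5; b_4 = 9; c_4 = 4; a_5 = 2.5; b_5 = 2; c_5 = 8.5; p_5 = 3.5; t_5 = 6.5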